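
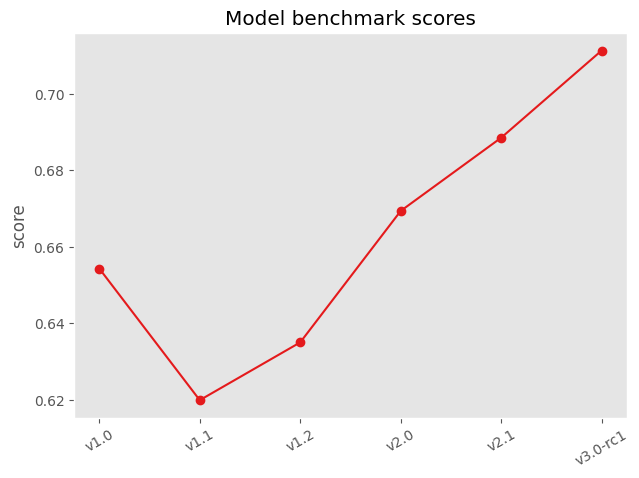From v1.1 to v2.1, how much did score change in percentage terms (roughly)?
≈ +11.3%

v1.1 ≈ 0.62, v2.1 ≈ 0.69; (0.69 − 0.62) / 0.62 ≈ +11.3%.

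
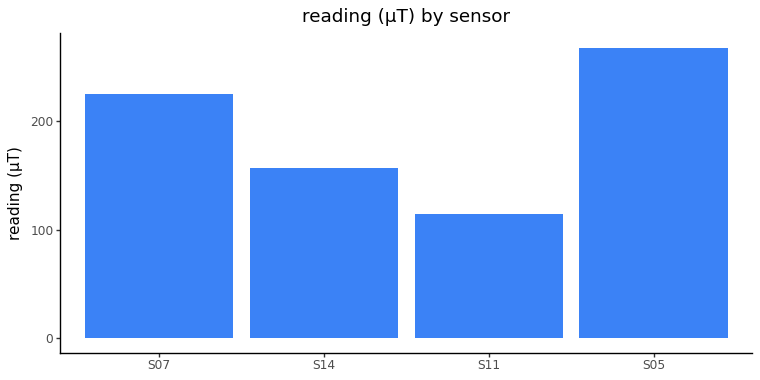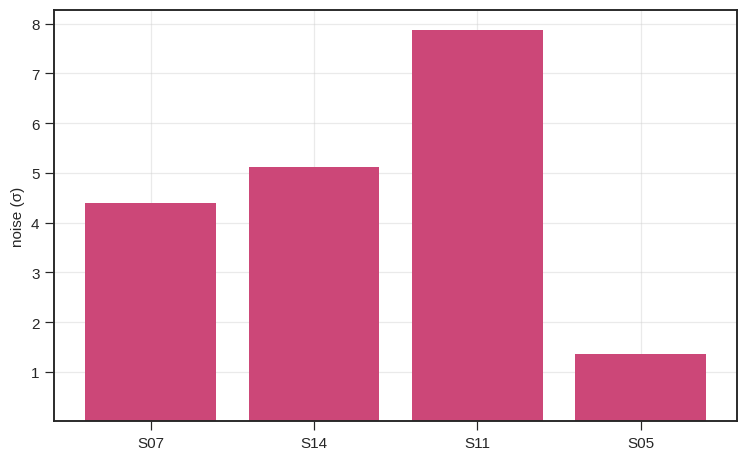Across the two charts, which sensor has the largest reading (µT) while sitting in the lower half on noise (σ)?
S05

Chart 2 median noise (σ) ≈ 5; below-median sensors: S07, S05. Among those, S05 has the highest reading (µT) (≈ 275).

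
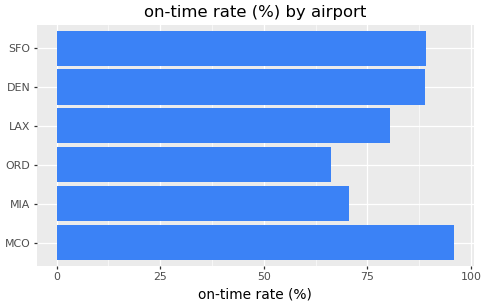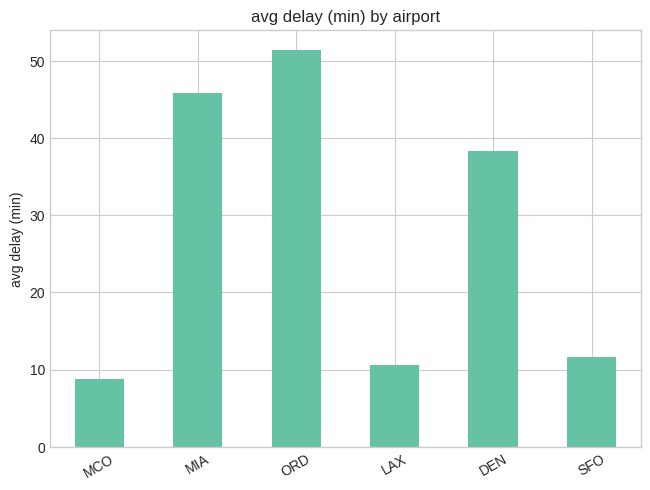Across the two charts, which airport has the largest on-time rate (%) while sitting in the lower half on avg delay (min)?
MCO

Chart 2 median avg delay (min) ≈ 25; below-median airports: MCO, LAX, SFO. Among those, MCO has the highest on-time rate (%) (≈ 100).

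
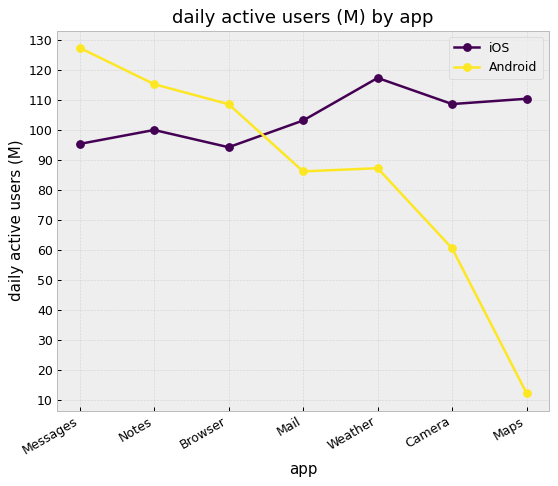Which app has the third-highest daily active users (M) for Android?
Browser

Top 4 for Android: Messages ≈ 130, Notes ≈ 120, Browser ≈ 110, Weather ≈ 90.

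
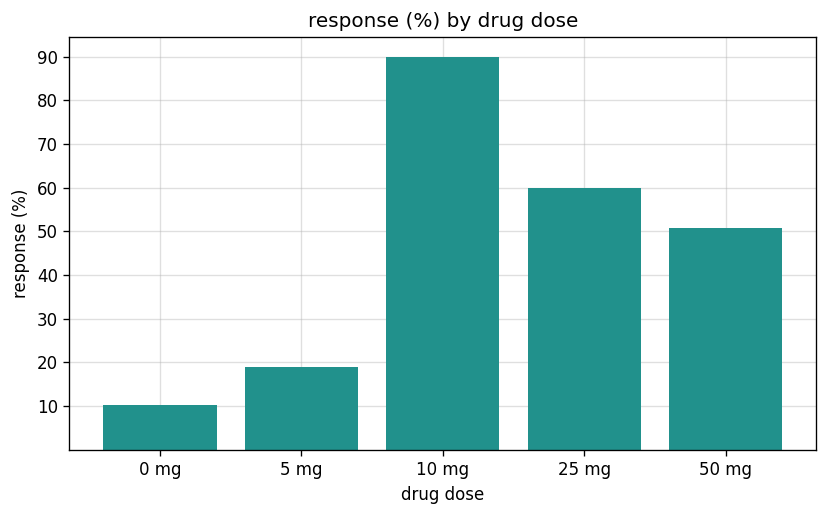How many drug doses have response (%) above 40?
3

Above 40: 10 mg, 25 mg, 50 mg.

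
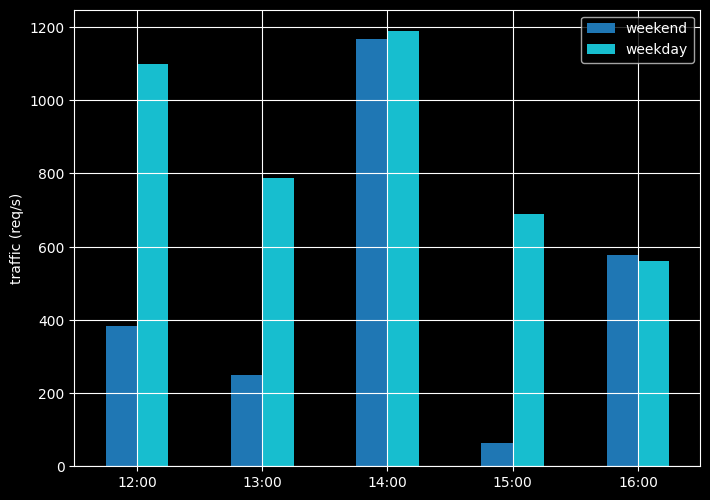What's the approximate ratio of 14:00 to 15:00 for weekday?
14:00 ≈ 1200, 15:00 ≈ 700; 1200/700 ≈ 1.71.

≈ 1.71×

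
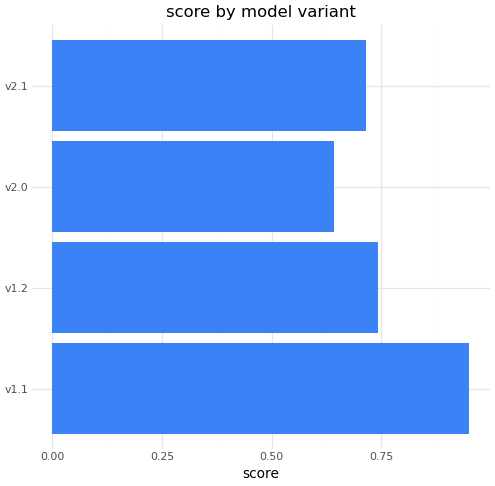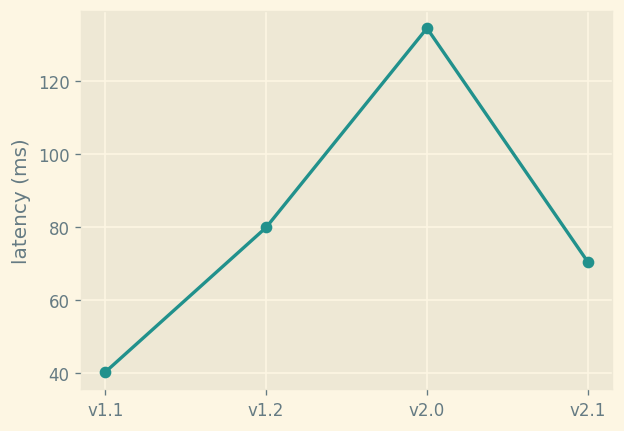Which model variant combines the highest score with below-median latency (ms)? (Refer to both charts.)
Chart 2 median latency (ms) ≈ 80; below-median model variants: v1.1, v2.1. Among those, v1.1 has the highest score (≈ 0.9).

v1.1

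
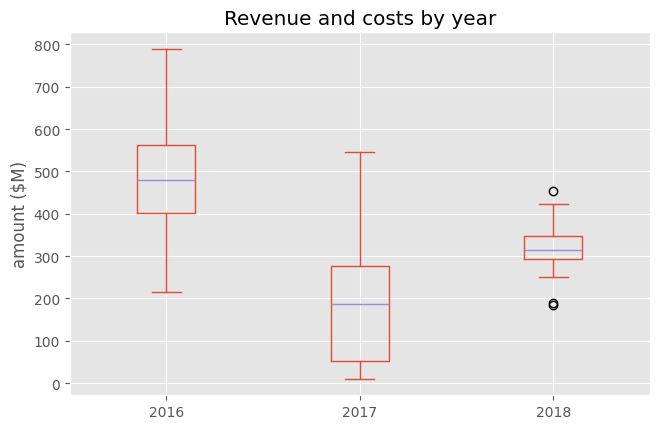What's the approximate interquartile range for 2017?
≈ 225

Q3 ≈ 275, Q1 ≈ 50; IQR ≈ 225.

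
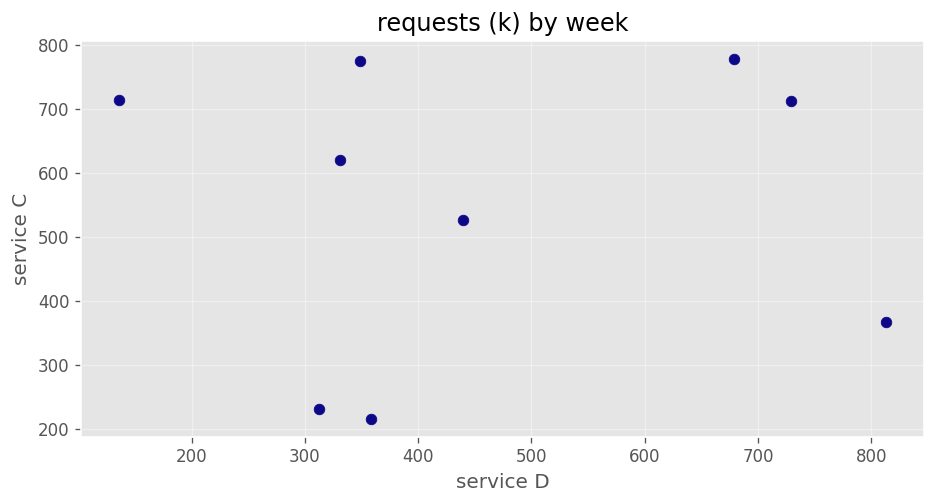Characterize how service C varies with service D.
no clear correlation

Points are roughly uncorrelated; weak (|r| ≈ 0.1).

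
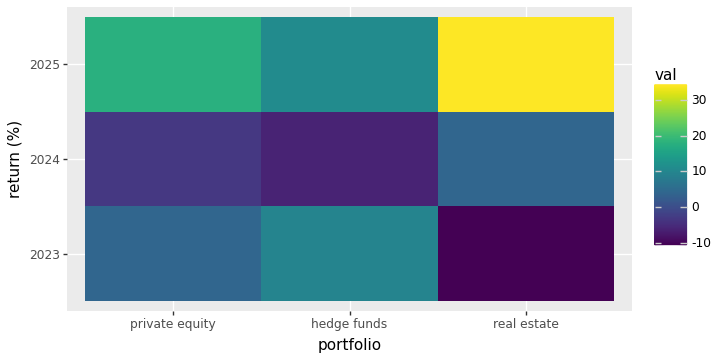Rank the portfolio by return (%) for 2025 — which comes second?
private equity

Top 3 for 2025: real estate ≈ 35, private equity ≈ 20, hedge funds ≈ 10.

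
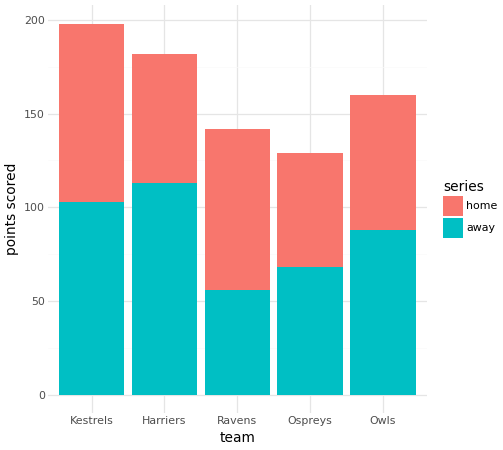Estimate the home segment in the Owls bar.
home top ≈ 160, bottom ≈ 80; segment ≈ 80.

≈ 80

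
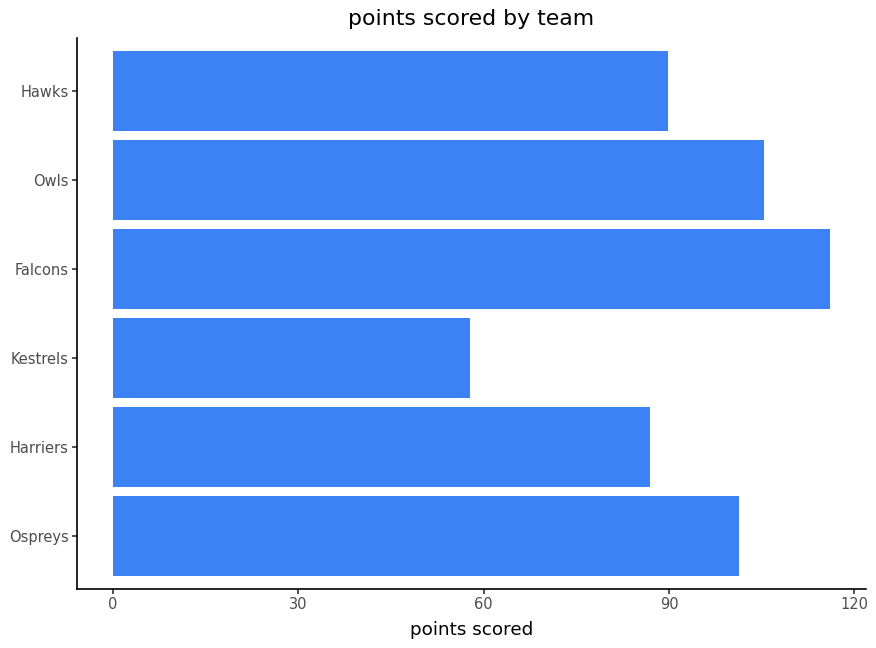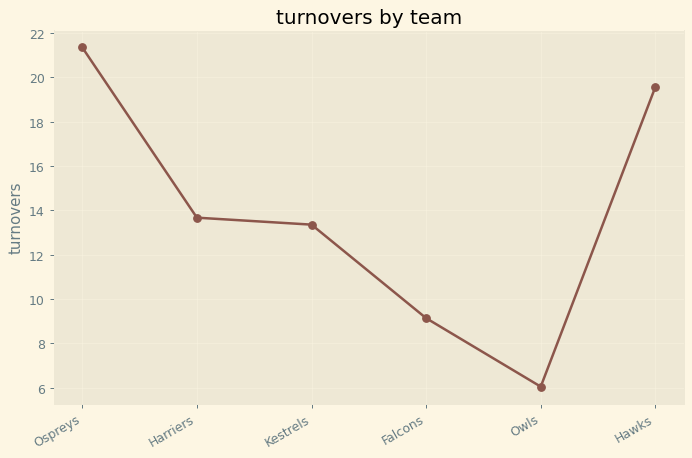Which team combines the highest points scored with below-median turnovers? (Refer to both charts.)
Chart 2 median turnovers ≈ 14; below-median teams: Kestrels, Falcons, Owls. Among those, Falcons has the highest points scored (≈ 120).

Falcons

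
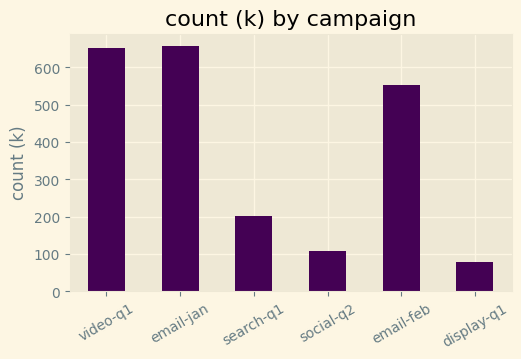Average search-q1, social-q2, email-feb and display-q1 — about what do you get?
(200 + 100 + 600 + 100) / 4 ≈ 250.

≈ 250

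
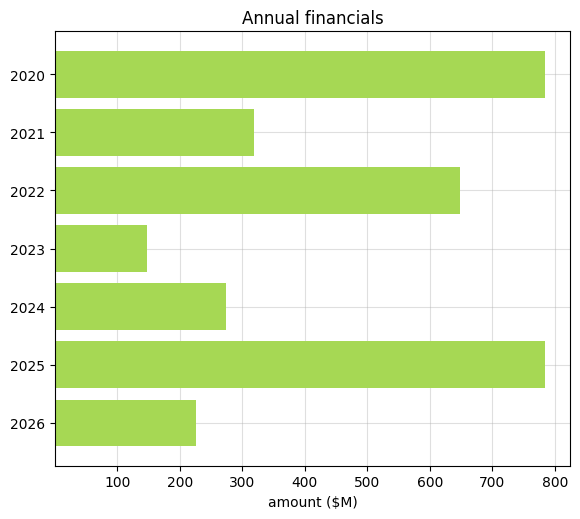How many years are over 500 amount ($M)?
Above 500: 2020, 2022, 2025.

3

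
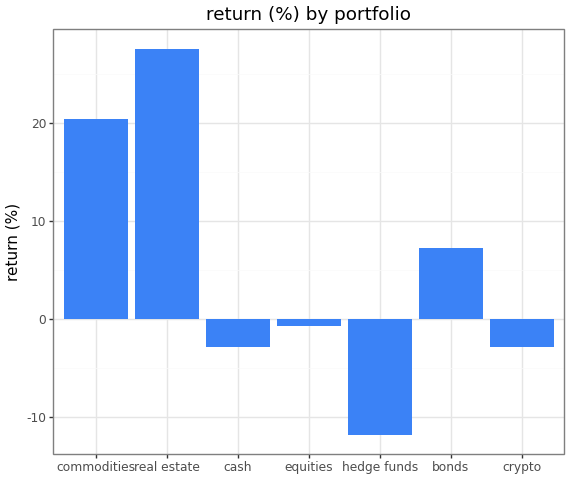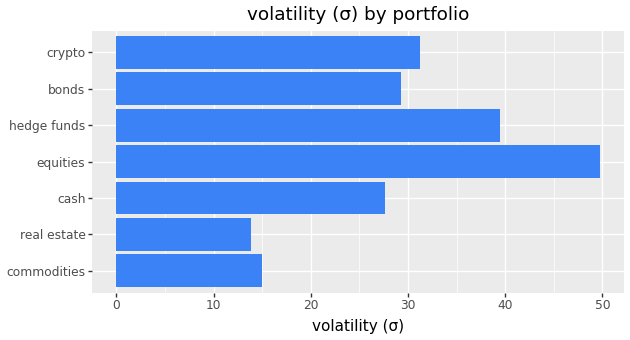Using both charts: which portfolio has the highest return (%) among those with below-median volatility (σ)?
Chart 2 median volatility (σ) ≈ 30; below-median portfolios: commodities, real estate, cash. Among those, real estate has the highest return (%) (≈ 30).

real estate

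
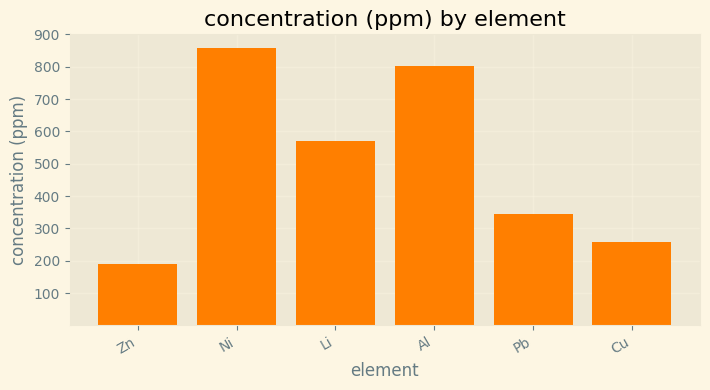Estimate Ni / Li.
≈ 1.5×

Ni ≈ 900, Li ≈ 600; 900/600 ≈ 1.5.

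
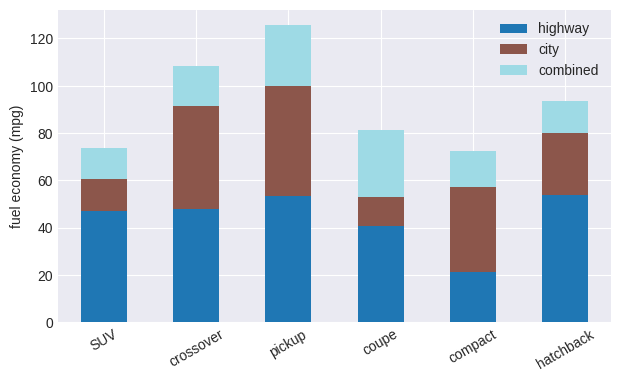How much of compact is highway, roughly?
highway top ≈ 20, bottom ≈ 0; segment ≈ 20.

≈ 20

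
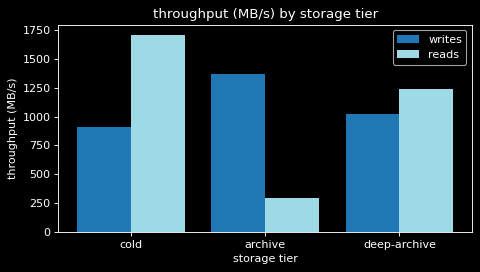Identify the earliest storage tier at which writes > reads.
cold: writes ≈ 1000 vs reads ≈ 1800 (not yet); archive: writes ≈ 1400 vs reads ≈ 200 (first crossover).

archive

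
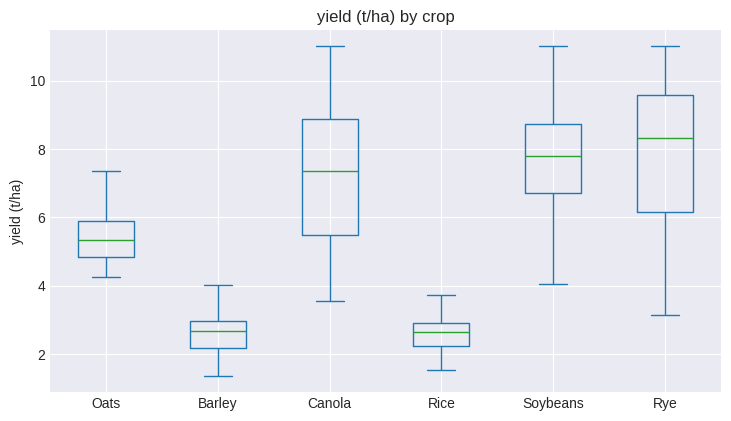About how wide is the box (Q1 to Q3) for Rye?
≈ 3.5

Q3 ≈ 9.5, Q1 ≈ 6.0; IQR ≈ 3.5.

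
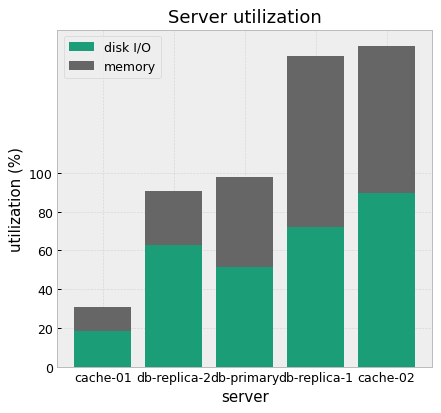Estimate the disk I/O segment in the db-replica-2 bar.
≈ 60

disk I/O top ≈ 60, bottom ≈ 0; segment ≈ 60.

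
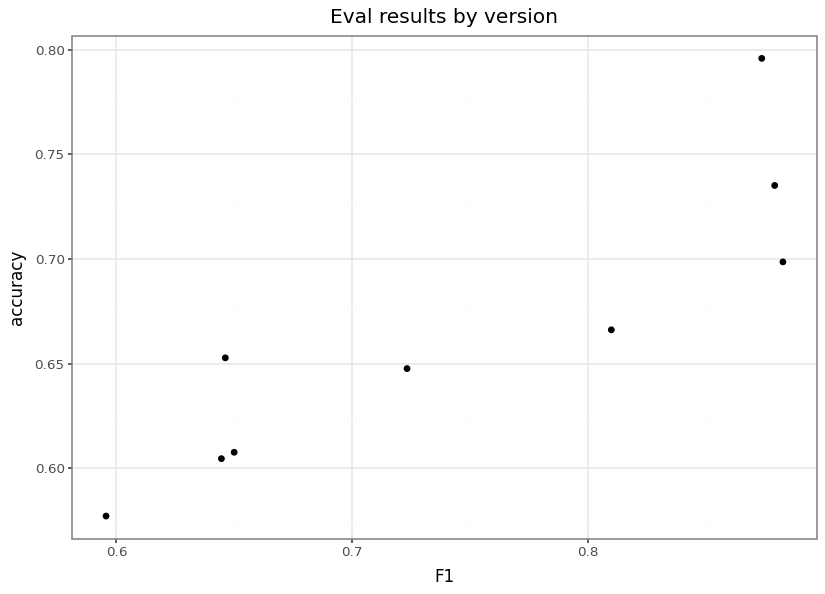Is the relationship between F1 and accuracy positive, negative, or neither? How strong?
positive, strong

Points are positively correlated; strong (|r| ≈ 0.9).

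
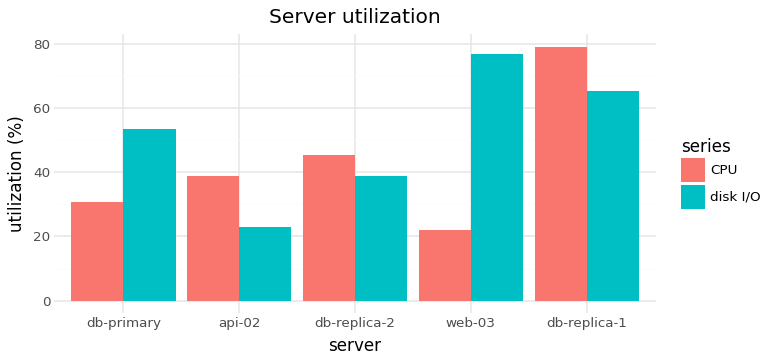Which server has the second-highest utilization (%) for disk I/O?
Top 3 for disk I/O: web-03 ≈ 80, db-replica-1 ≈ 70, db-primary ≈ 50.

db-replica-1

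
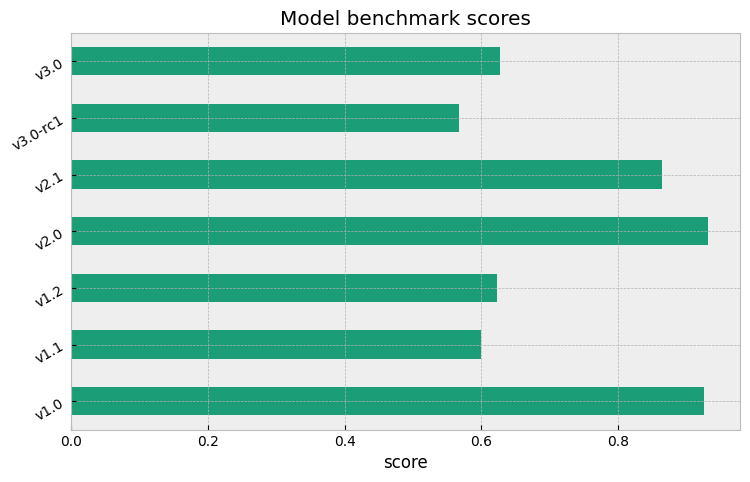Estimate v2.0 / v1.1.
≈ 1.5×

v2.0 ≈ 0.9, v1.1 ≈ 0.6; 0.9/0.6 ≈ 1.5.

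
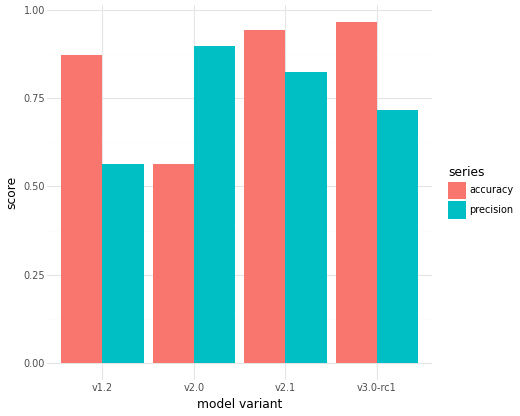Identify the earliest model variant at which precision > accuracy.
v1.2: precision ≈ 0.6 vs accuracy ≈ 0.9 (not yet); v2.0: precision ≈ 0.9 vs accuracy ≈ 0.6 (first crossover).

v2.0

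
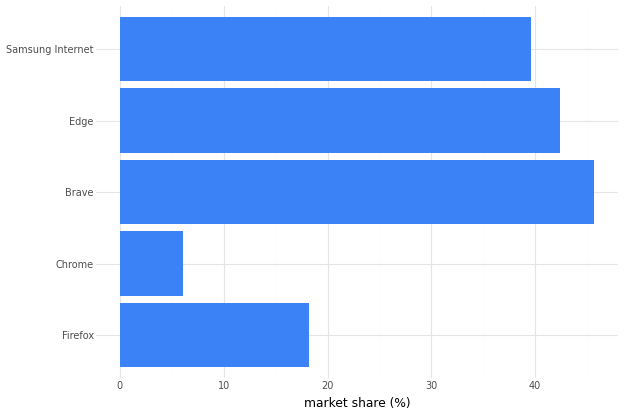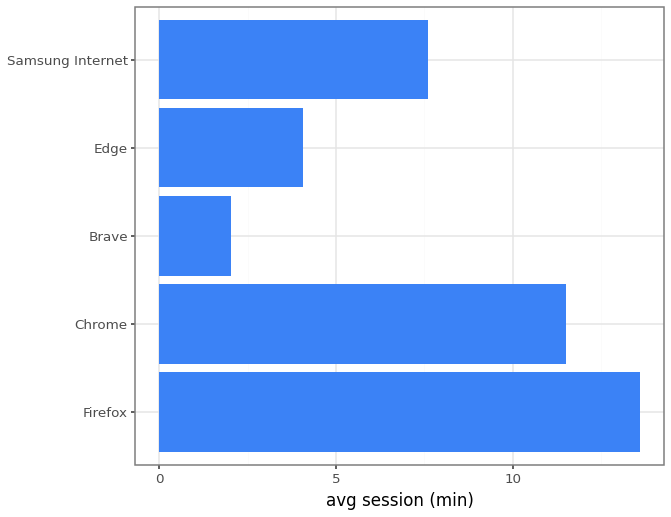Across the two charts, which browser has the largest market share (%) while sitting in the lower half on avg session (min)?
Chart 2 median avg session (min) ≈ 8; below-median browsers: Brave, Edge. Among those, Brave has the highest market share (%) (≈ 45).

Brave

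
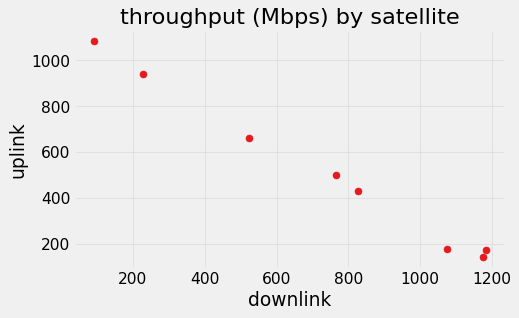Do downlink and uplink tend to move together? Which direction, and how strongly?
negative, strong

Points are negatively correlated; strong (|r| ≈ 1.0).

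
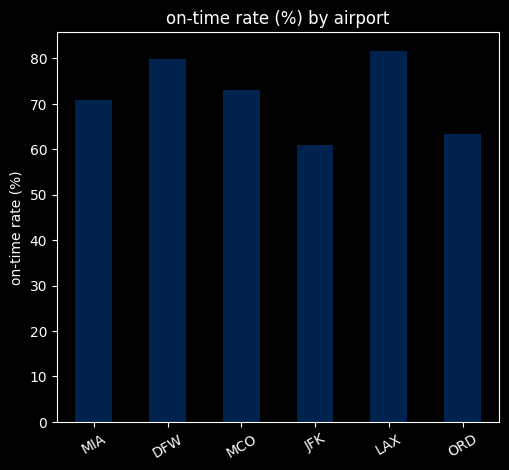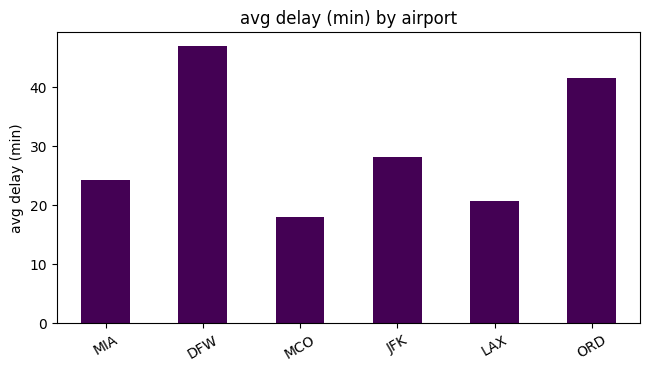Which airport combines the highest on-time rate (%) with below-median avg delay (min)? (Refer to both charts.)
LAX

Chart 2 median avg delay (min) ≈ 25; below-median airports: MIA, MCO, LAX. Among those, LAX has the highest on-time rate (%) (≈ 80).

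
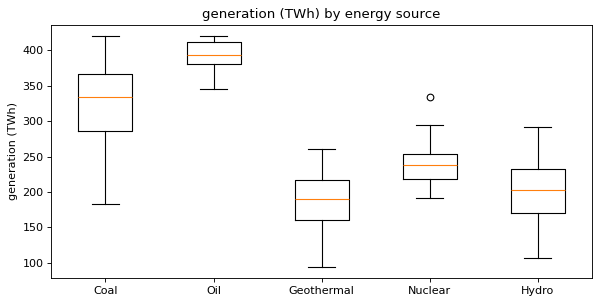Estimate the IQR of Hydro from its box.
Q3 ≈ 240, Q1 ≈ 180; IQR ≈ 60.

≈ 60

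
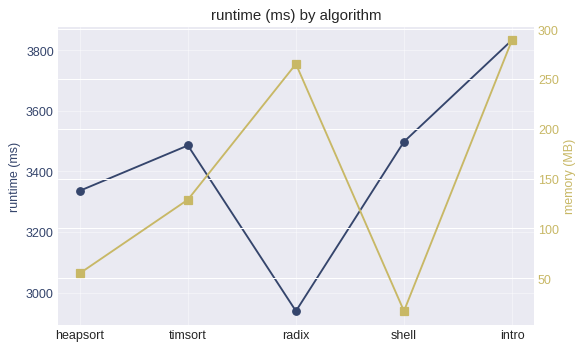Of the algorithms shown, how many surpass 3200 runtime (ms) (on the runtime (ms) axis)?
Above 3200: heapsort, timsort, shell, intro.

4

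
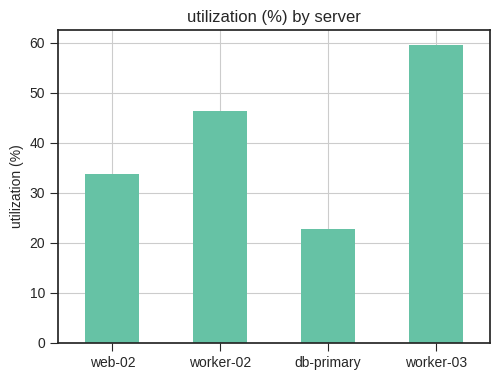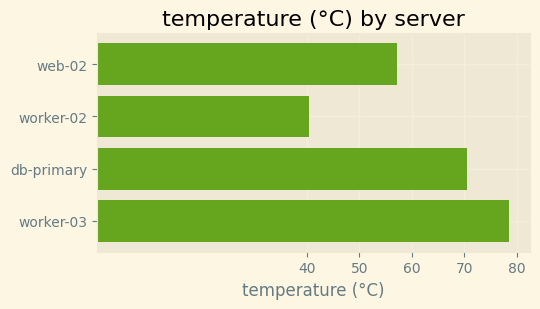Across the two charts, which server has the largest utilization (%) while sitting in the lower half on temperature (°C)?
Chart 2 median temperature (°C) ≈ 60; below-median servers: web-02, worker-02. Among those, worker-02 has the highest utilization (%) (≈ 50).

worker-02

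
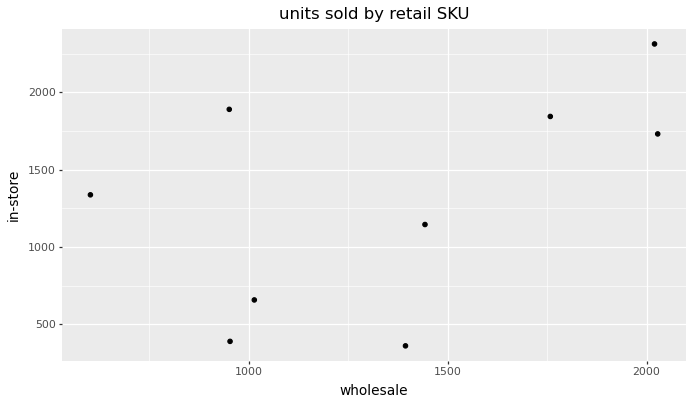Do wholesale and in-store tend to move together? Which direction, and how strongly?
Points are positively correlated; moderate (|r| ≈ 0.5).

positive, moderate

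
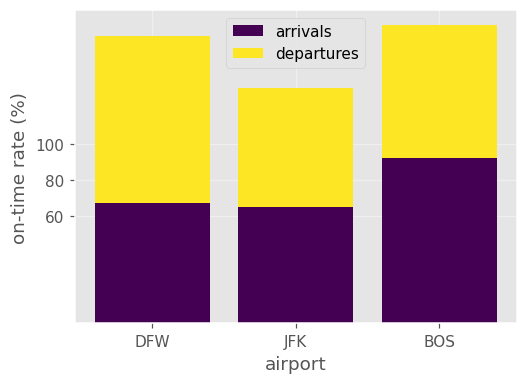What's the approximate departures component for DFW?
≈ 100

departures top ≈ 160, bottom ≈ 60; segment ≈ 100.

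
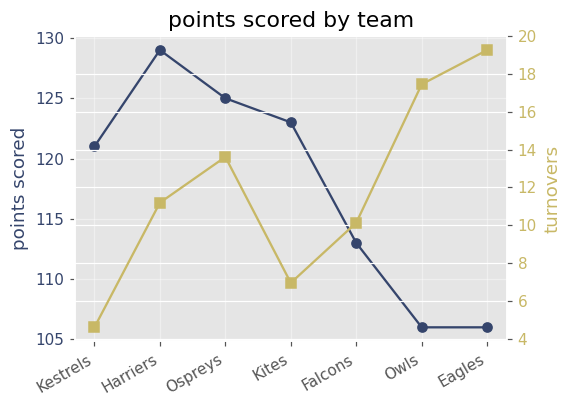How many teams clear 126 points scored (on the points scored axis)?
Above 126: Harriers.

1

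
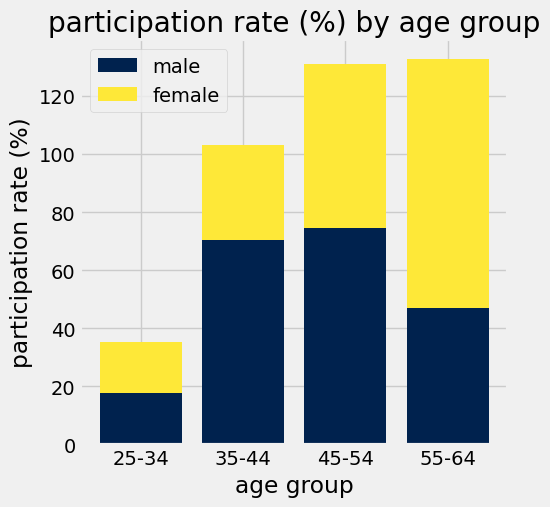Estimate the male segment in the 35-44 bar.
male top ≈ 80, bottom ≈ 0; segment ≈ 80.

≈ 80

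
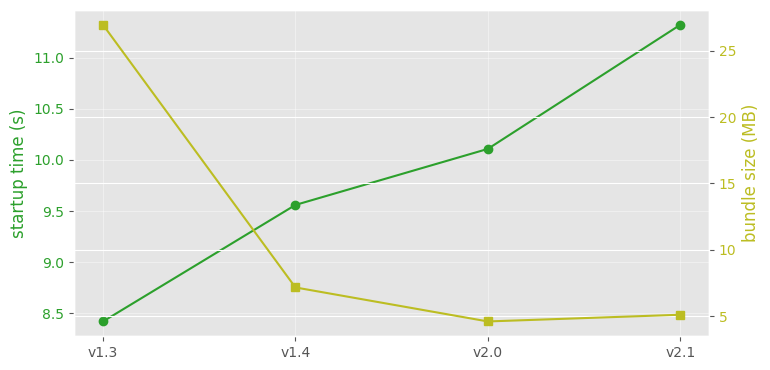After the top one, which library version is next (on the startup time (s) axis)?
v2.0

Top 3 (on the startup time (s) axis): v2.1 ≈ 11.5, v2.0 ≈ 10.0, v1.4 ≈ 9.5.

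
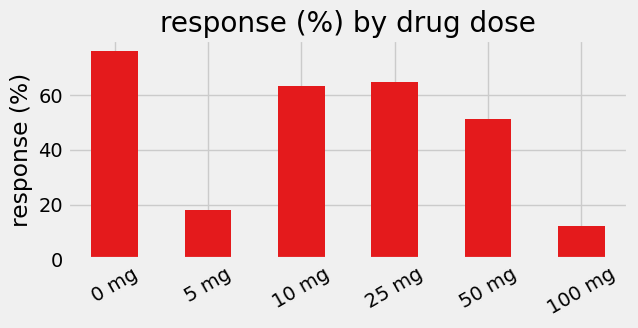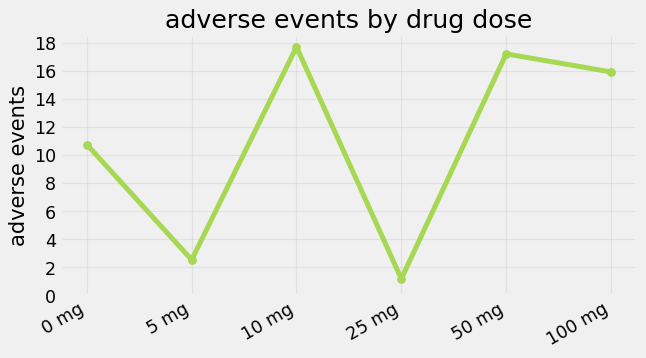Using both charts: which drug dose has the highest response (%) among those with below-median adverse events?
0 mg

Chart 2 median adverse events ≈ 14; below-median drug doses: 0 mg, 5 mg, 25 mg. Among those, 0 mg has the highest response (%) (≈ 80).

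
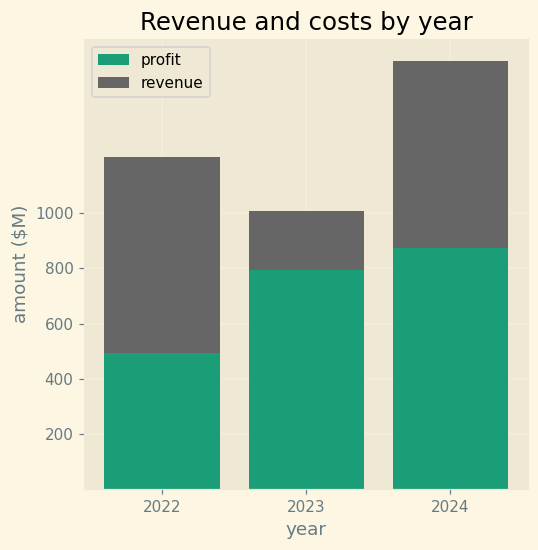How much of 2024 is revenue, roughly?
≈ 800

revenue top ≈ 1600, bottom ≈ 800; segment ≈ 800.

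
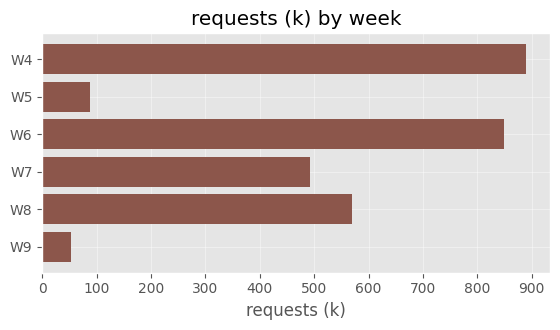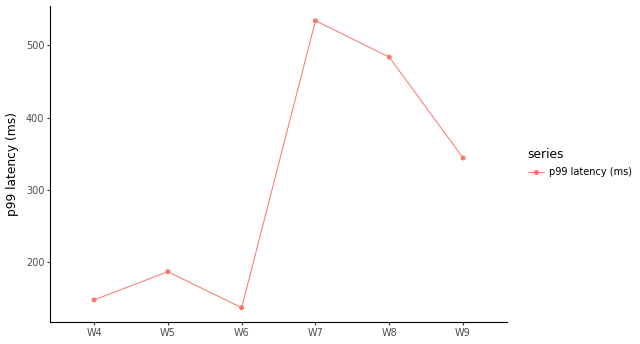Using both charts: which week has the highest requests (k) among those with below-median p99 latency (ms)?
Chart 2 median p99 latency (ms) ≈ 250; below-median weeks: W4, W5, W6. Among those, W4 has the highest requests (k) (≈ 900).

W4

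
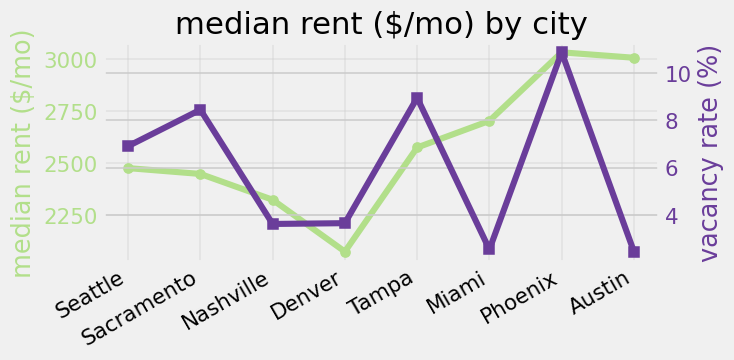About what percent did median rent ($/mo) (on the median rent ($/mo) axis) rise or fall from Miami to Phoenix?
≈ +11.1%

Miami ≈ 2700, Phoenix ≈ 3000; (3000 − 2700) / 2700 ≈ +11.1%.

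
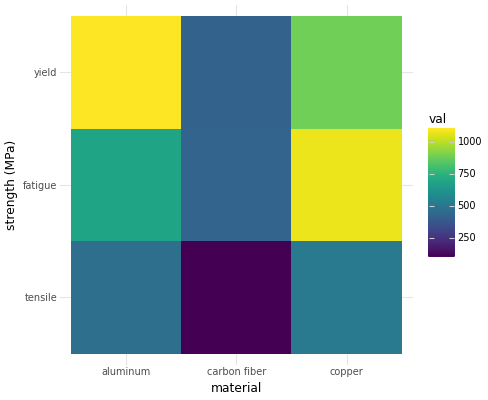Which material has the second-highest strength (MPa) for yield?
Top 3 for yield: aluminum ≈ 1100, copper ≈ 900, carbon fiber ≈ 400.

copper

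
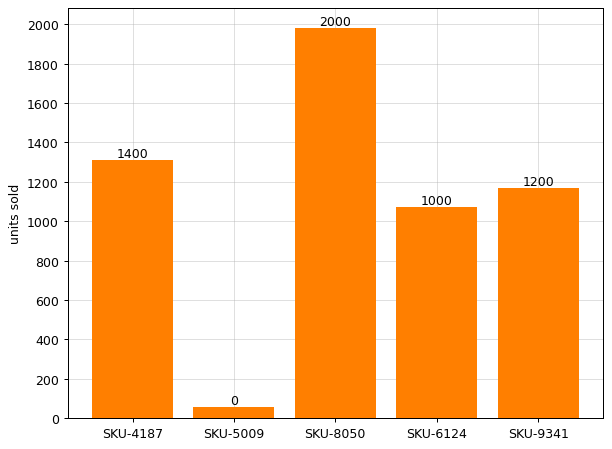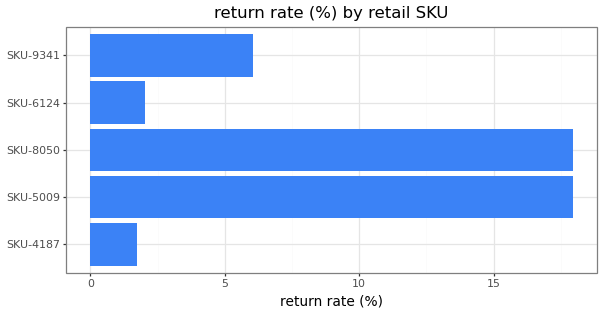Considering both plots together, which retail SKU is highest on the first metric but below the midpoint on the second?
SKU-4187

Chart 2 median return rate (%) ≈ 6; below-median retail SKUs: SKU-4187, SKU-6124. Among those, SKU-4187 has the highest units sold (≈ 1400).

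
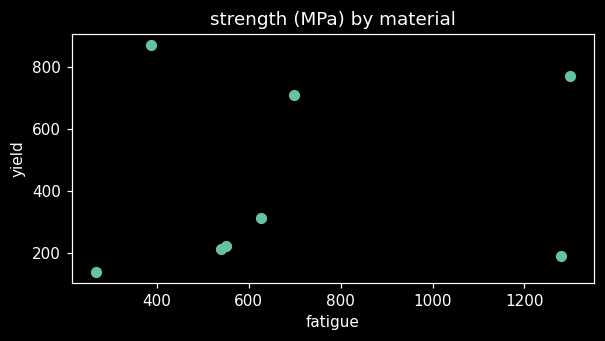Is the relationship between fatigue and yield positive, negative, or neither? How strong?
Points are roughly uncorrelated; weak (|r| ≈ 0.2).

no clear correlation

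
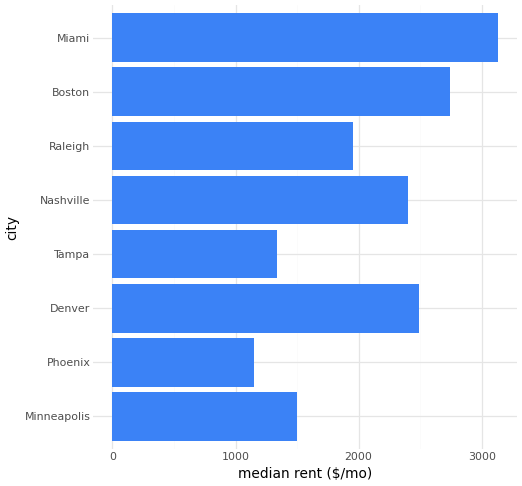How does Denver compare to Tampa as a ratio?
≈ 1.67×

Denver ≈ 2500, Tampa ≈ 1500; 2500/1500 ≈ 1.67.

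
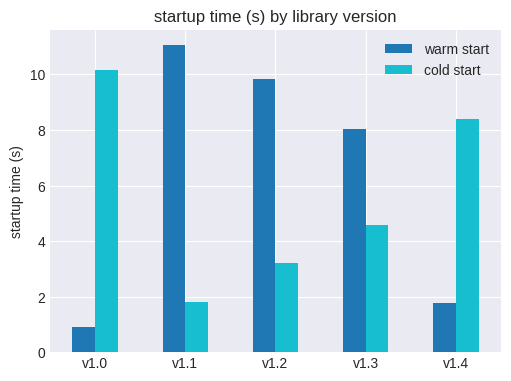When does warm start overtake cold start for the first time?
v1.0: warm start ≈ 1 vs cold start ≈ 10 (not yet); v1.1: warm start ≈ 11 vs cold start ≈ 2 (first crossover).

v1.1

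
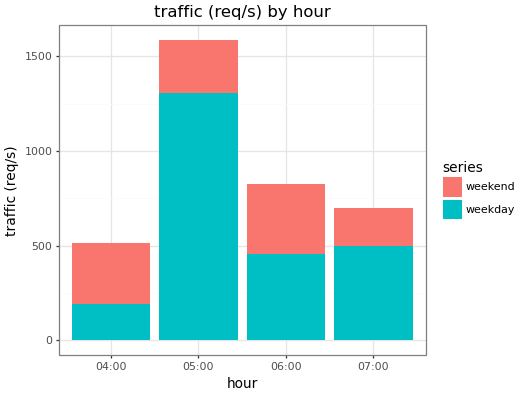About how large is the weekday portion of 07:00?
≈ 400

weekday top ≈ 400, bottom ≈ 0; segment ≈ 400.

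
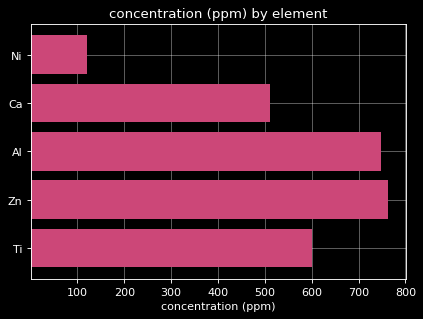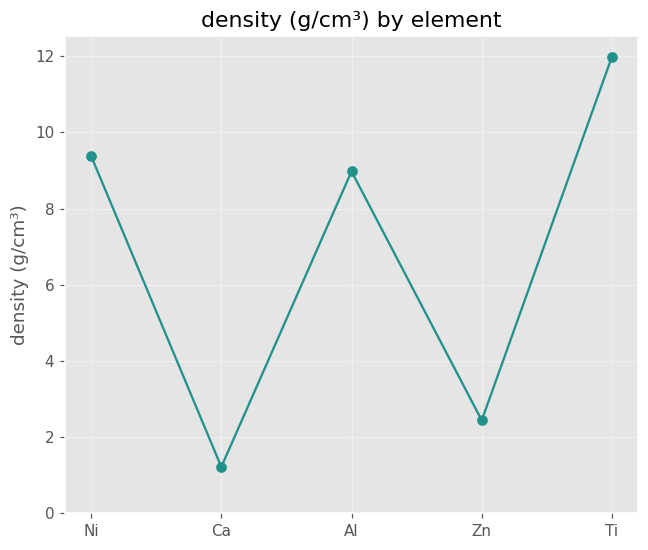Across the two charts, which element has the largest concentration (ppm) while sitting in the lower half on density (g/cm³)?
Chart 2 median density (g/cm³) ≈ 8; below-median elements: Ca, Zn. Among those, Zn has the highest concentration (ppm) (≈ 800).

Zn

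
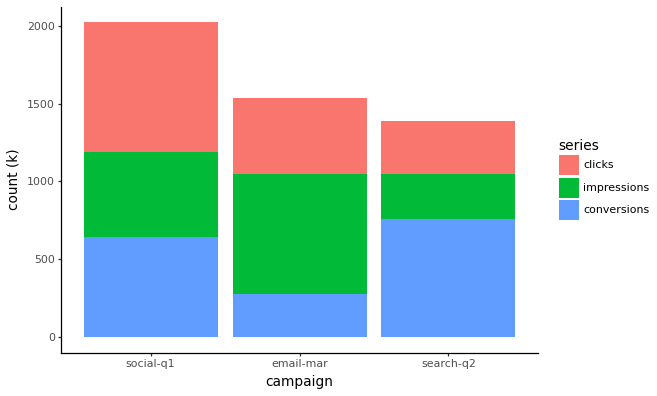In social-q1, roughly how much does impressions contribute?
≈ 600

impressions top ≈ 1200, bottom ≈ 600; segment ≈ 600.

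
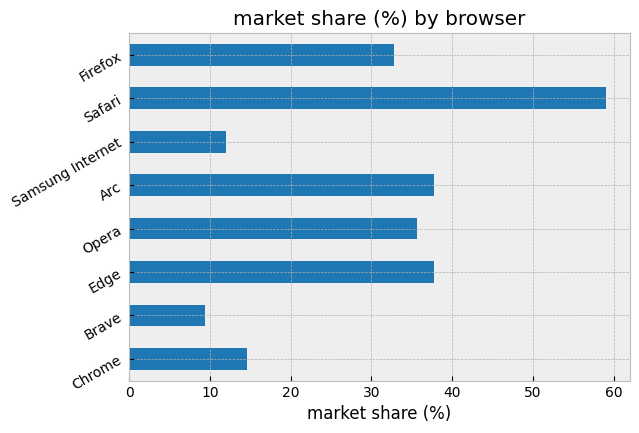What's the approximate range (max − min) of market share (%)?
≈ 50

Max Safari ≈ 60, min Brave ≈ 10; range ≈ 50.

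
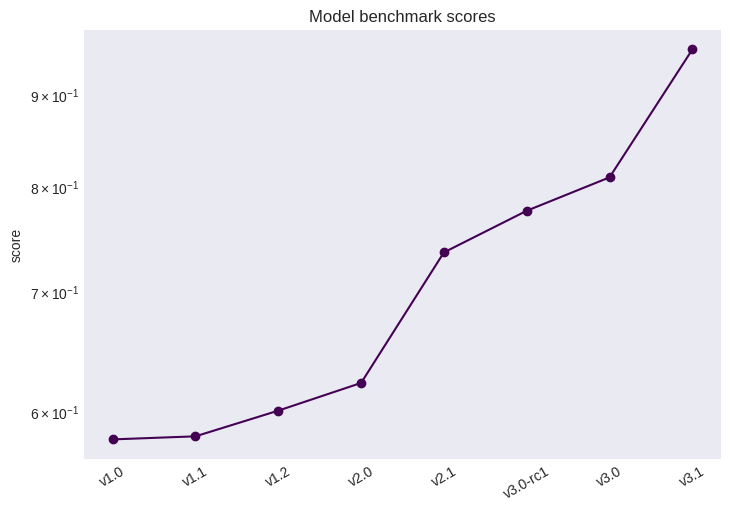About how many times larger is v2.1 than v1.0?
≈ 1.25×

v2.1 ≈ 0.75, v1.0 ≈ 0.60; 0.75/0.60 ≈ 1.25.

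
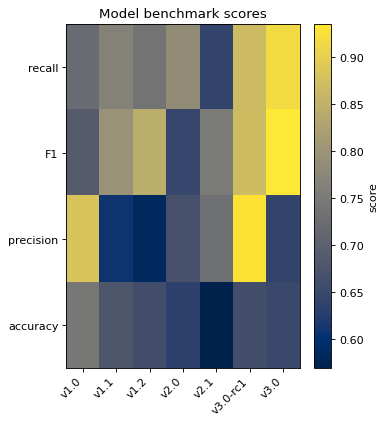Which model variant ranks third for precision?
v2.1

Top 4 for precision: v3.0-rc1 ≈ 0.95, v1.0 ≈ 0.90, v2.1 ≈ 0.75, v2.0 ≈ 0.65.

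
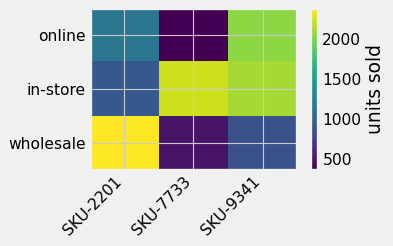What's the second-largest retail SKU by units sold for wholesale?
Top 3 for wholesale: SKU-2201 ≈ 2400, SKU-9341 ≈ 800, SKU-7733 ≈ 400.

SKU-9341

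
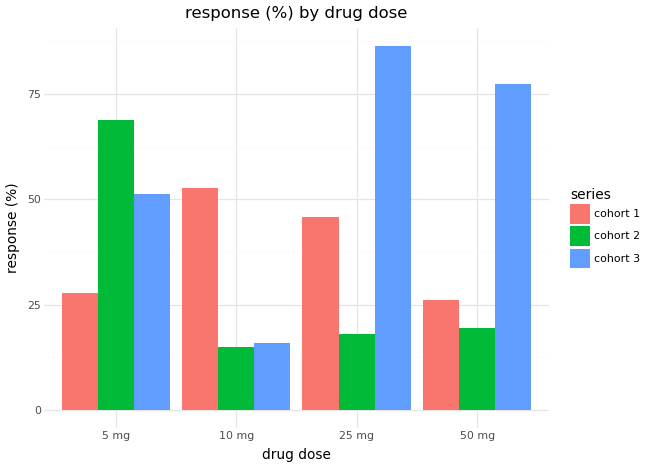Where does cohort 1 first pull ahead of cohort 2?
10 mg

5 mg: cohort 1 ≈ 30 vs cohort 2 ≈ 70 (not yet); 10 mg: cohort 1 ≈ 50 vs cohort 2 ≈ 10 (first crossover).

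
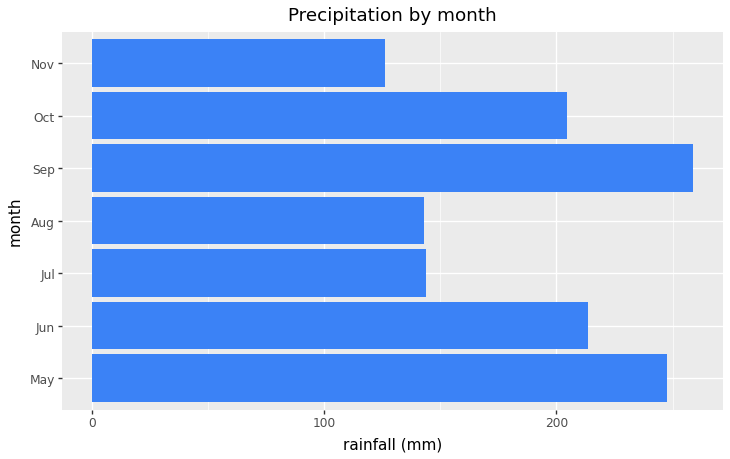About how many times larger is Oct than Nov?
Oct ≈ 200, Nov ≈ 125; 200/125 ≈ 1.6.

≈ 1.6×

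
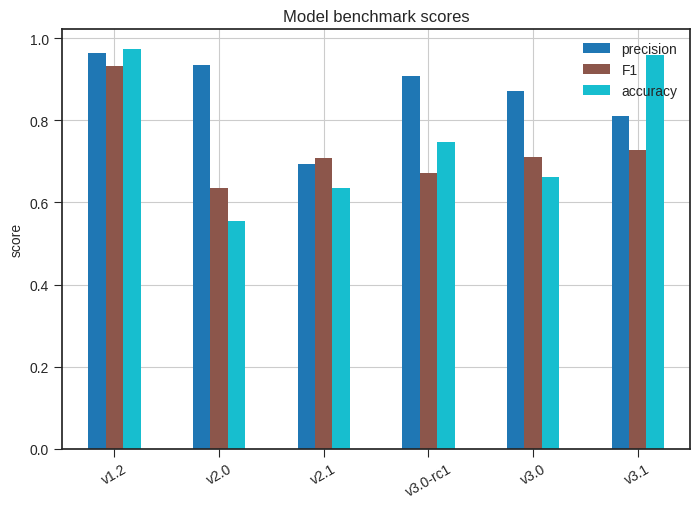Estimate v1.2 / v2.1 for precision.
v1.2 ≈ 1.0, v2.1 ≈ 0.7; 1.0/0.7 ≈ 1.43.

≈ 1.43×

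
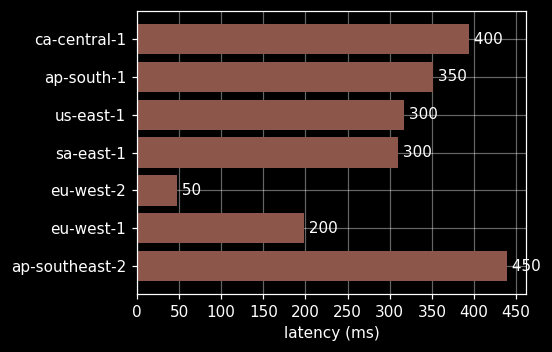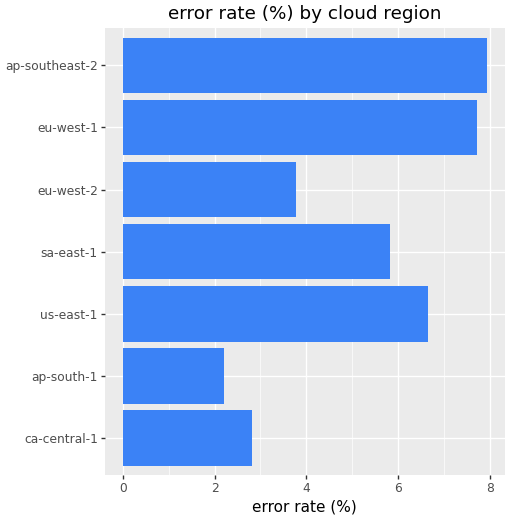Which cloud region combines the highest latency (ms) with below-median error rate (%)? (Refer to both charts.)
Chart 2 median error rate (%) ≈ 6; below-median cloud regions: ca-central-1, ap-south-1, eu-west-2. Among those, ca-central-1 has the highest latency (ms) (≈ 400).

ca-central-1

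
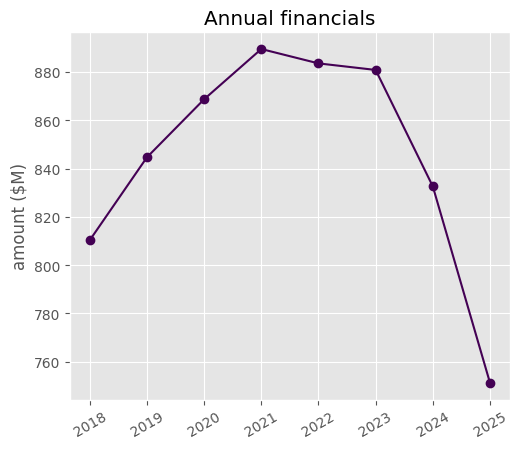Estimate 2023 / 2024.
≈ 1.05×

2023 ≈ 880, 2024 ≈ 840; 880/840 ≈ 1.05.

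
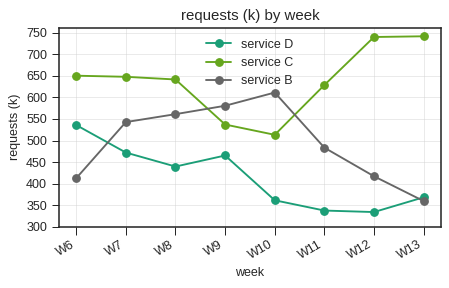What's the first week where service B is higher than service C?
W9

W8: service B ≈ 550 vs service C ≈ 650 (not yet); W9: service B ≈ 600 vs service C ≈ 550 (first crossover).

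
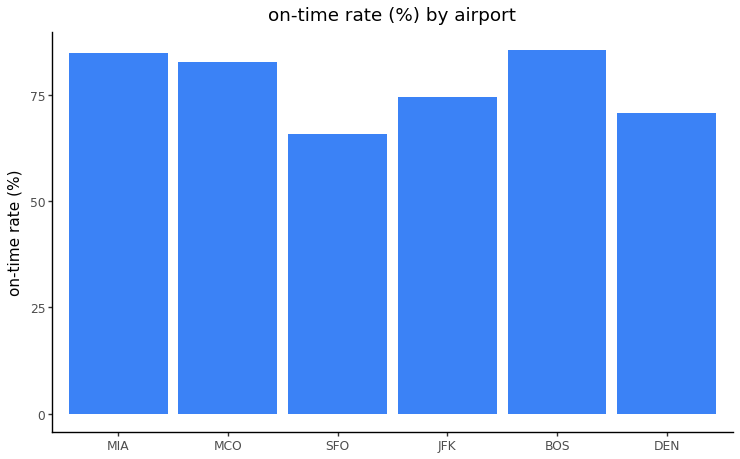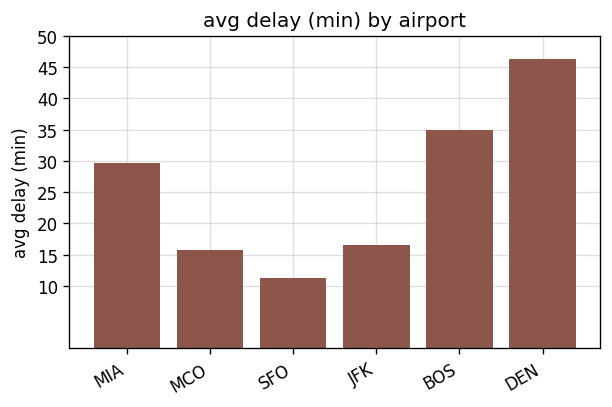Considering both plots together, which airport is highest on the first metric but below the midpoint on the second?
MCO

Chart 2 median avg delay (min) ≈ 25; below-median airports: MCO, SFO, JFK. Among those, MCO has the highest on-time rate (%) (≈ 80).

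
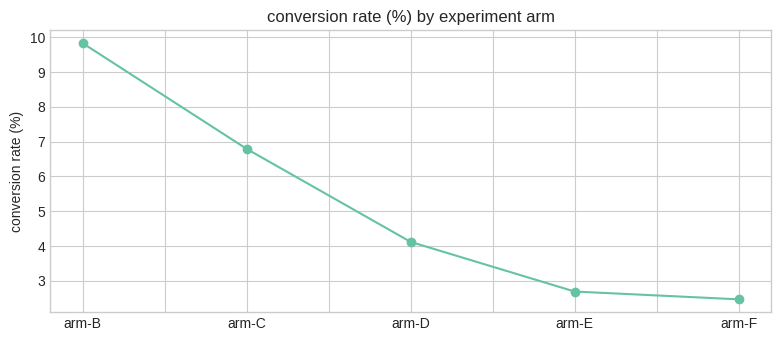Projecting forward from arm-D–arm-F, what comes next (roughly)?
≈ 1

Last three: 4, 3, 2 → slope ≈ -1/step → next ≈ 1.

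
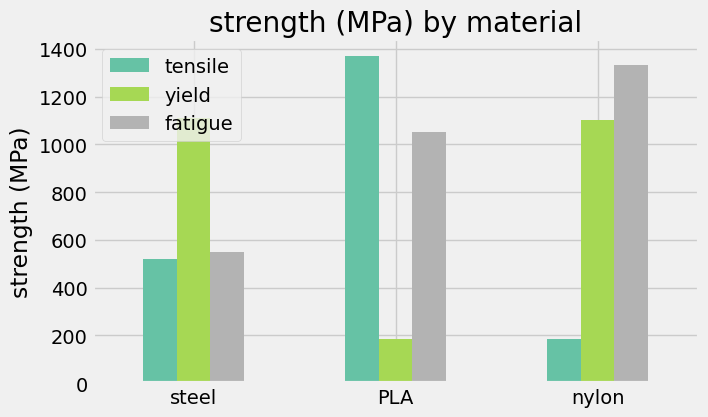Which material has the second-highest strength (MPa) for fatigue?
Top 3 for fatigue: nylon ≈ 1400, PLA ≈ 1000, steel ≈ 600.

PLA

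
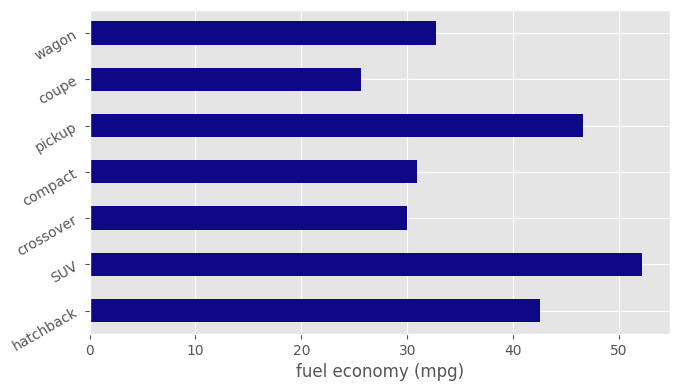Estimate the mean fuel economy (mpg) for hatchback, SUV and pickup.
(45 + 50 + 45) / 3 ≈ 47.

≈ 47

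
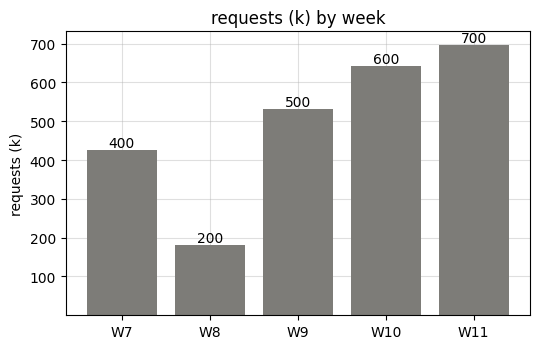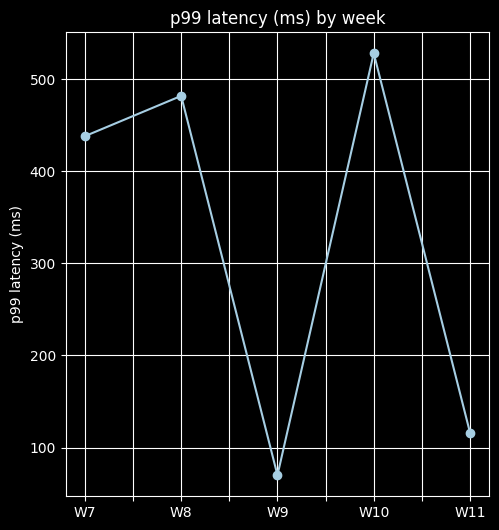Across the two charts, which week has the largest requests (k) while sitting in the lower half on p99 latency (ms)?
W11

Chart 2 median p99 latency (ms) ≈ 450; below-median weeks: W9, W11. Among those, W11 has the highest requests (k) (≈ 700).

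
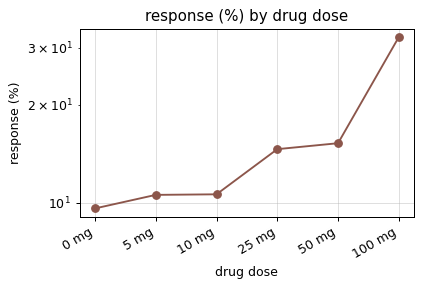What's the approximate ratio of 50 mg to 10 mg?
≈ 1.6×

50 mg ≈ 16, 10 mg ≈ 10; 16/10 ≈ 1.6.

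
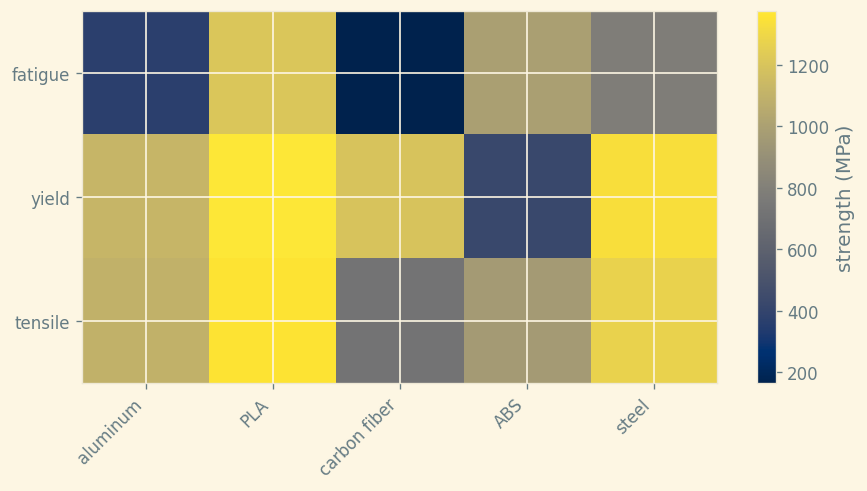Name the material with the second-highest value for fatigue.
Top 3 for fatigue: PLA ≈ 1200, ABS ≈ 1000, steel ≈ 800.

ABS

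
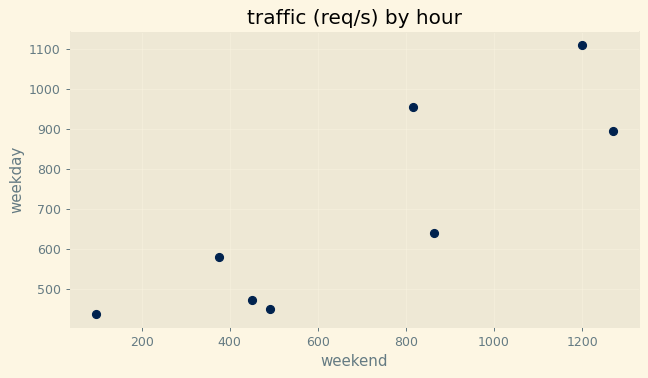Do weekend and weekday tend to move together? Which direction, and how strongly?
positive, strong

Points are positively correlated; strong (|r| ≈ 0.9).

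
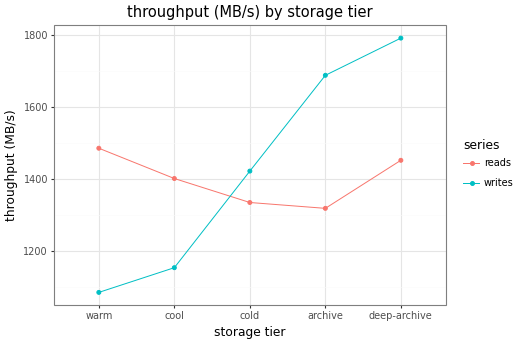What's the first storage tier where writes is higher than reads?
cold

cool: writes ≈ 1200 vs reads ≈ 1400 (not yet); cold: writes ≈ 1400 vs reads ≈ 1300 (first crossover).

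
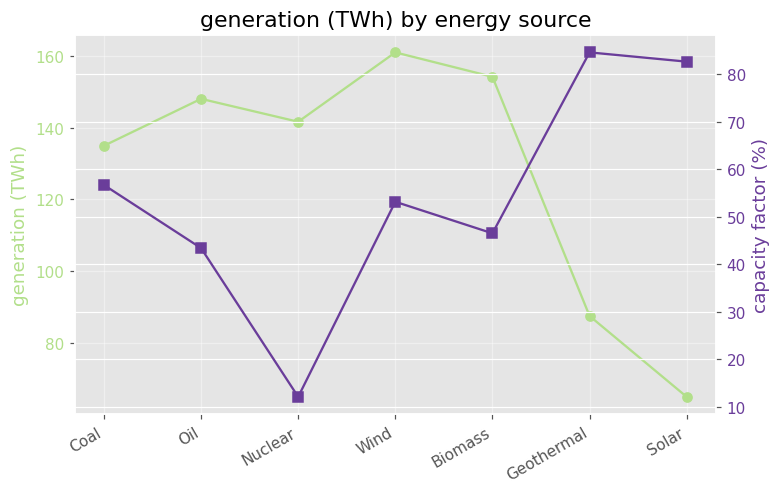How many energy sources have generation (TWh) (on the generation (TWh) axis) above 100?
5

Above 100: Coal, Oil, Nuclear, Wind, Biomass.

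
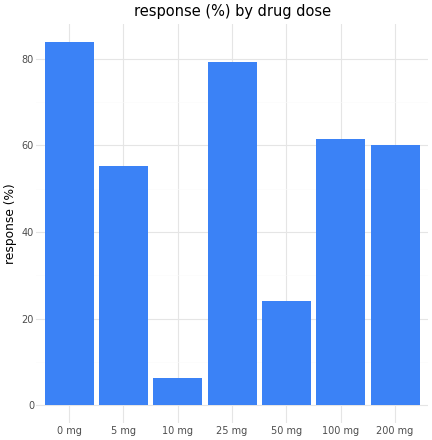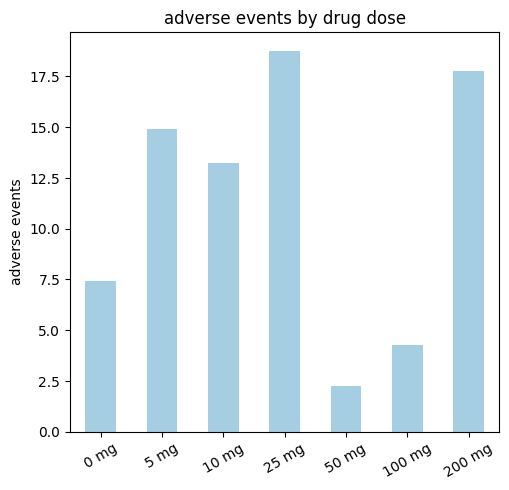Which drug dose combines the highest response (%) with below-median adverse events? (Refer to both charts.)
Chart 2 median adverse events ≈ 14; below-median drug doses: 0 mg, 50 mg, 100 mg. Among those, 0 mg has the highest response (%) (≈ 80).

0 mg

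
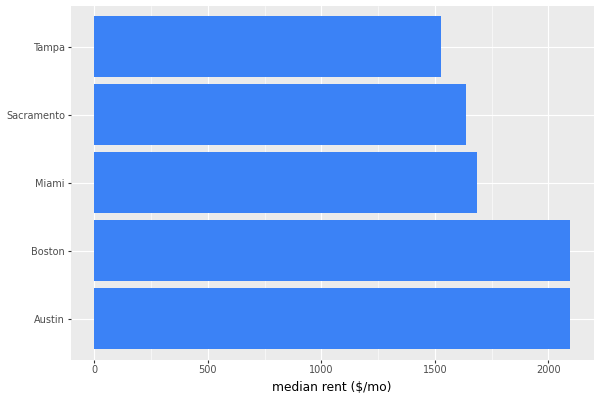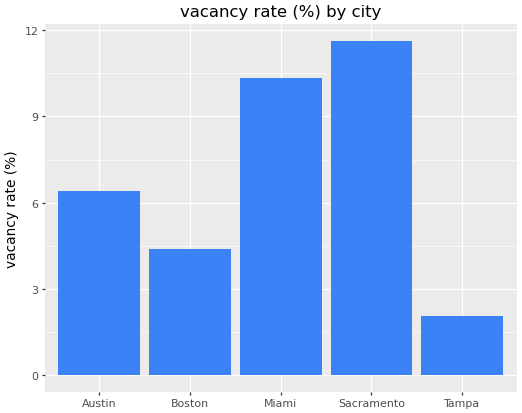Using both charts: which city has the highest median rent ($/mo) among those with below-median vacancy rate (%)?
Chart 2 median vacancy rate (%) ≈ 6; below-median cities: Boston, Tampa. Among those, Boston has the highest median rent ($/mo) (≈ 2000).

Boston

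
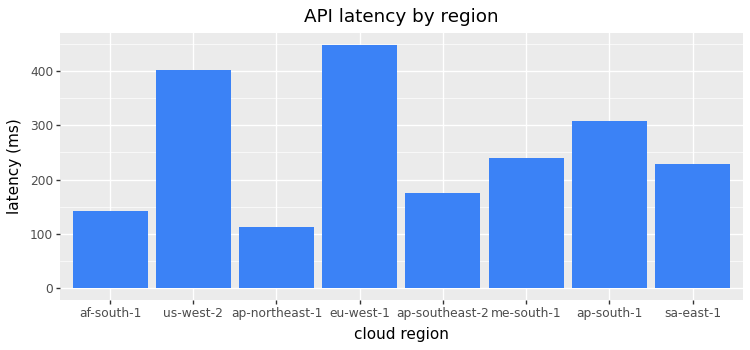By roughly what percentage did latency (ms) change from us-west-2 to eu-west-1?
us-west-2 ≈ 400, eu-west-1 ≈ 450; (450 − 400) / 400 ≈ +12.5%.

≈ +12.5%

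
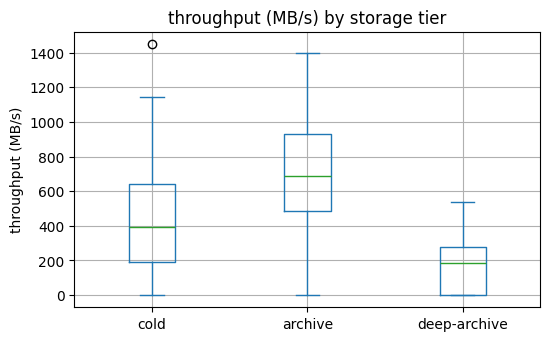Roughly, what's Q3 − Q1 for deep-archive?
≈ 300

Q3 ≈ 300, Q1 ≈ 0; IQR ≈ 300.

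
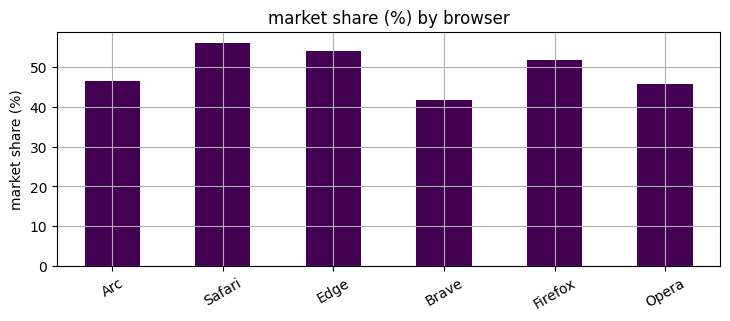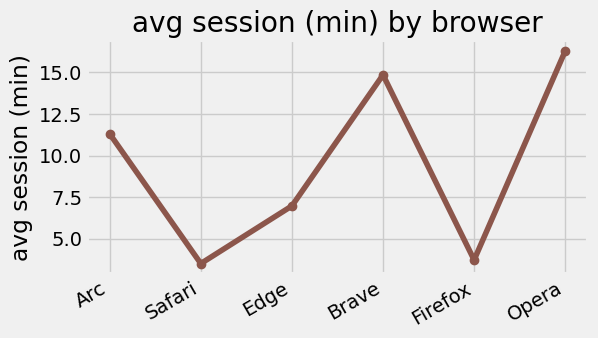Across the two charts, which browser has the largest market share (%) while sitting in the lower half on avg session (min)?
Chart 2 median avg session (min) ≈ 10; below-median browsers: Safari, Edge, Firefox. Among those, Safari has the highest market share (%) (≈ 60).

Safari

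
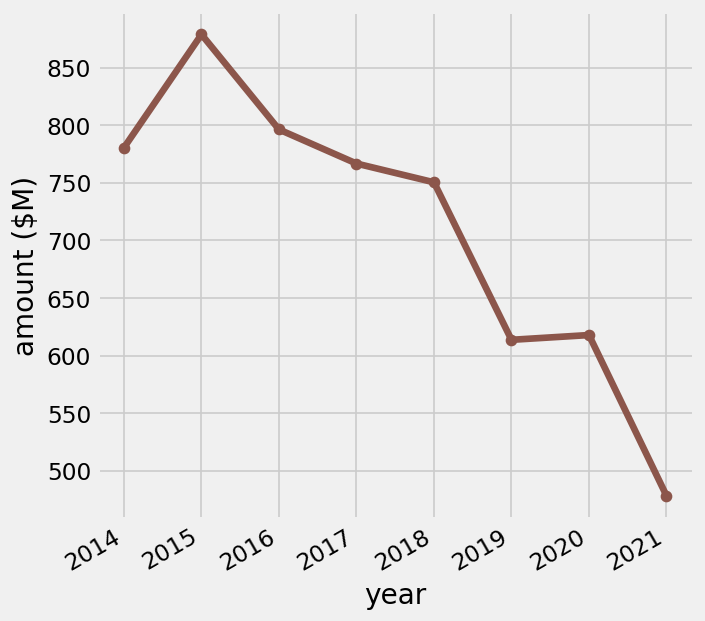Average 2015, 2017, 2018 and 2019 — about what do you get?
≈ 750

(900 + 750 + 750 + 600) / 4 ≈ 750.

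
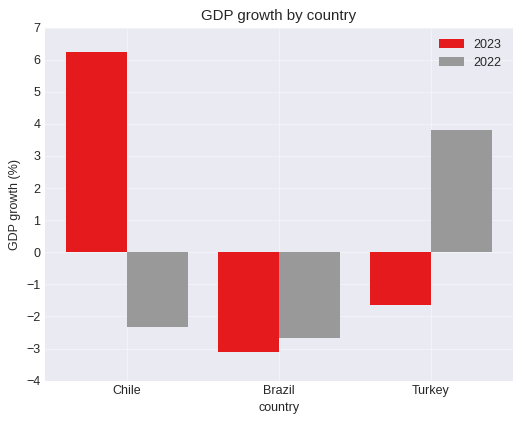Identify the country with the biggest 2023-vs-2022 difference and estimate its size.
Chile, ≈ 8 %

Chile: 2023 ≈ 6, 2022 ≈ -2 → gap ≈ 8. Next-largest (Turkey) is only ≈ 6.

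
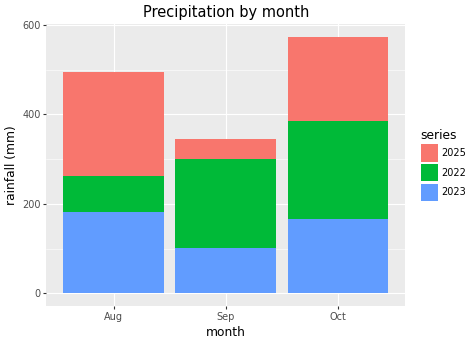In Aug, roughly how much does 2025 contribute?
≈ 250

2025 top ≈ 500, bottom ≈ 250; segment ≈ 250.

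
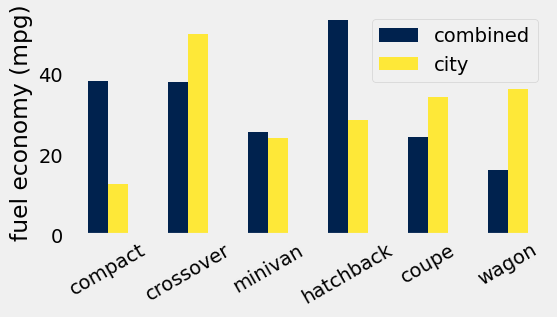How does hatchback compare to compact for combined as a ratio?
hatchback ≈ 55, compact ≈ 40; 55/40 ≈ 1.38.

≈ 1.38×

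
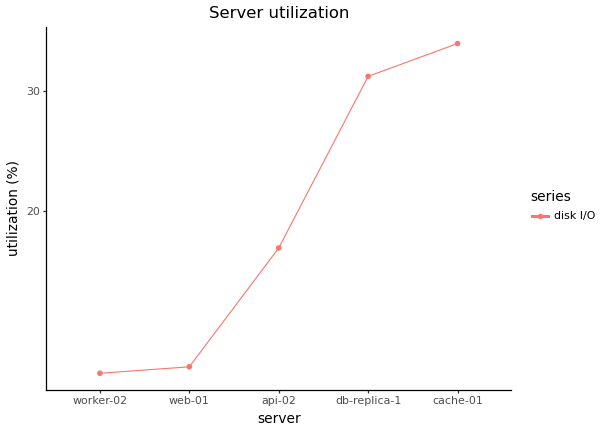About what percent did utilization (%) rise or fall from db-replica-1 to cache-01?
≈ +12.5%

db-replica-1 ≈ 32, cache-01 ≈ 36; (36 − 32) / 32 ≈ +12.5%.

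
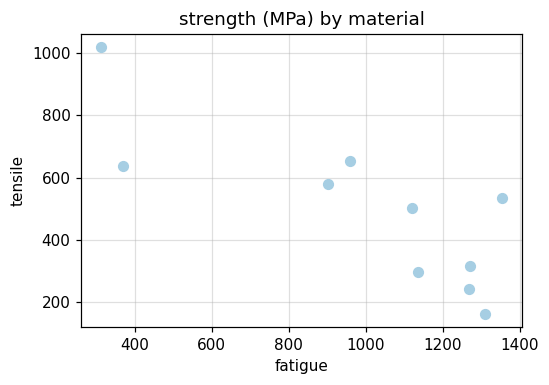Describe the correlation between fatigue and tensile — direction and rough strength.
negative, strong

Points are negatively correlated; strong (|r| ≈ 0.8).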